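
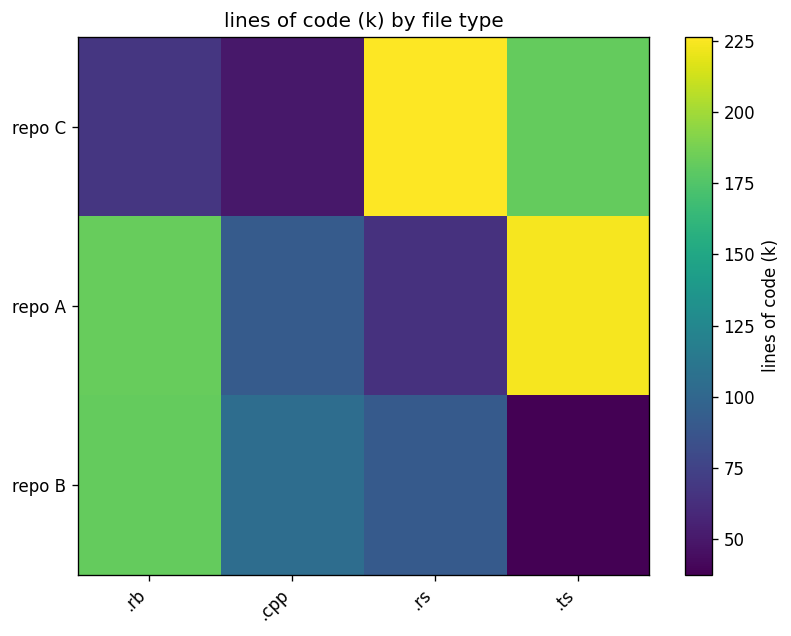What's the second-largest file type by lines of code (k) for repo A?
.rb

Top 3 for repo A: .ts ≈ 220, .rb ≈ 180, .cpp ≈ 100.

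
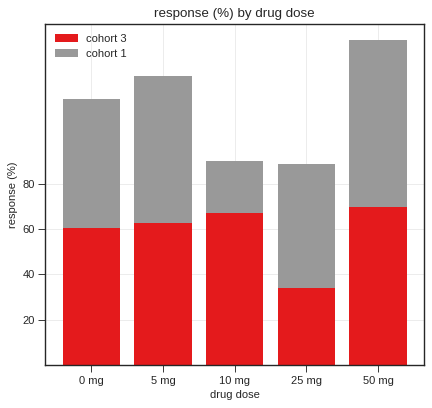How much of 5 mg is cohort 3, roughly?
cohort 3 top ≈ 60, bottom ≈ 0; segment ≈ 60.

≈ 60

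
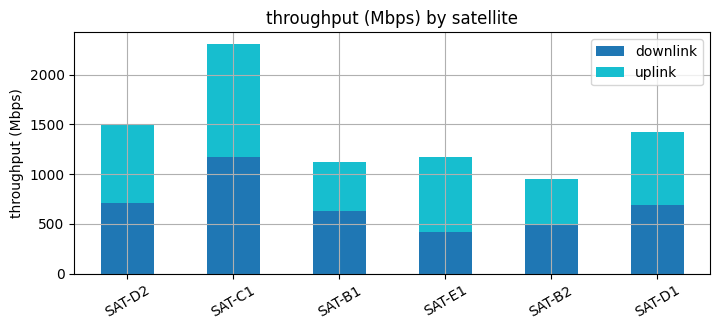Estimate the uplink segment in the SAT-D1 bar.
≈ 800

uplink top ≈ 1400, bottom ≈ 600; segment ≈ 800.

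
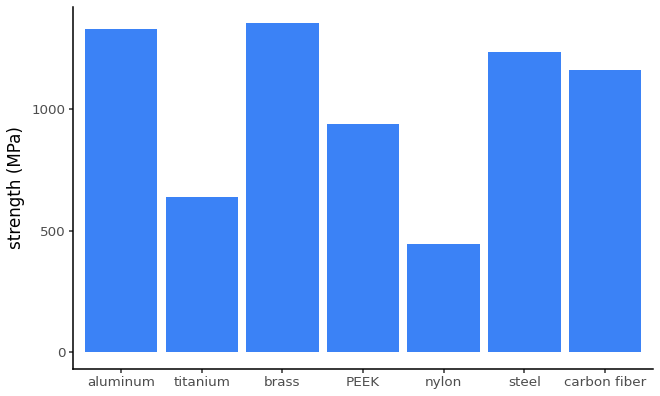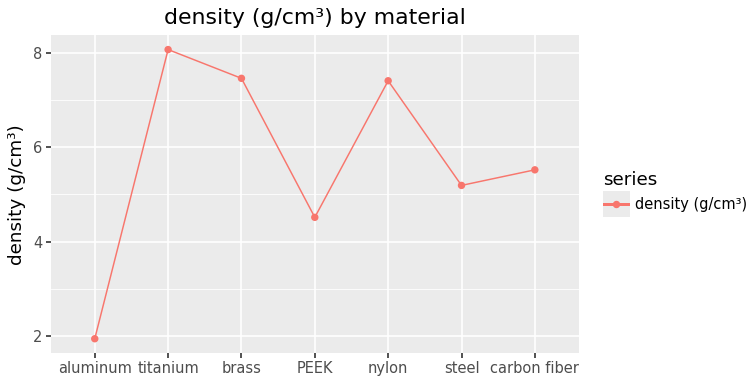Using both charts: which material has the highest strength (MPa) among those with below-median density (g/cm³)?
Chart 2 median density (g/cm³) ≈ 6; below-median materials: aluminum, PEEK, steel. Among those, aluminum has the highest strength (MPa) (≈ 1400).

aluminum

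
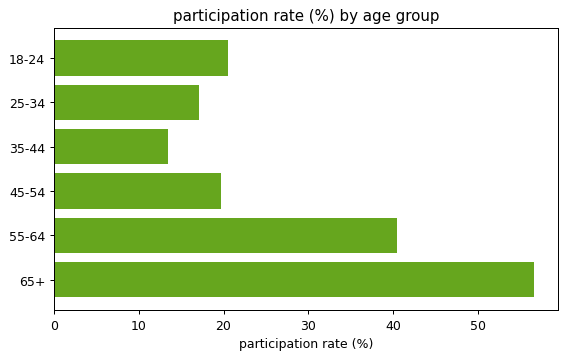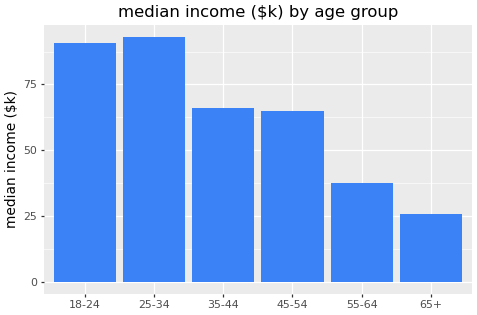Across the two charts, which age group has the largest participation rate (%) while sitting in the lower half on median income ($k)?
65+

Chart 2 median median income ($k) ≈ 70; below-median age groups: 45-54, 55-64, 65+. Among those, 65+ has the highest participation rate (%) (≈ 60).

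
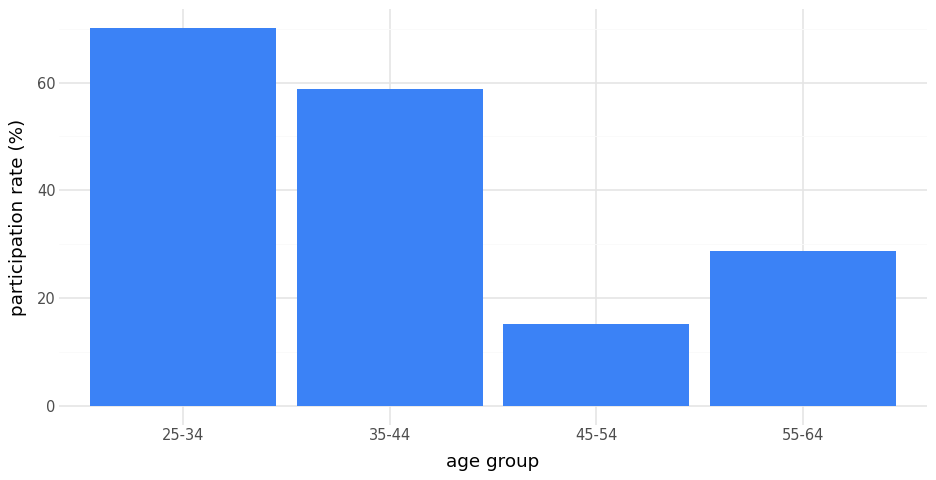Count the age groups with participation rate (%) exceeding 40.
2

Above 40: 25-34, 35-44.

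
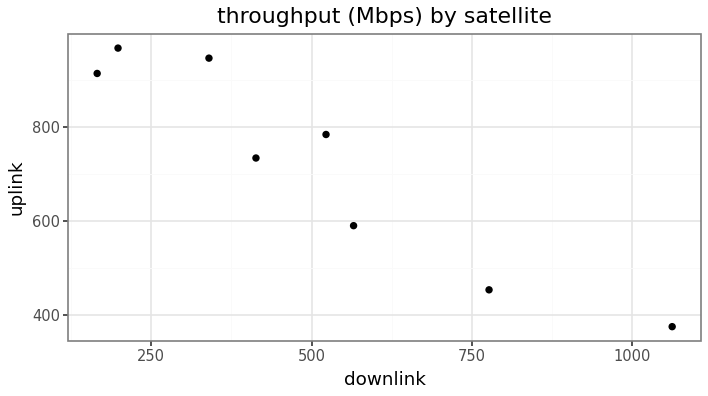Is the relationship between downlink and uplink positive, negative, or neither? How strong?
negative, strong

Points are negatively correlated; strong (|r| ≈ 0.9).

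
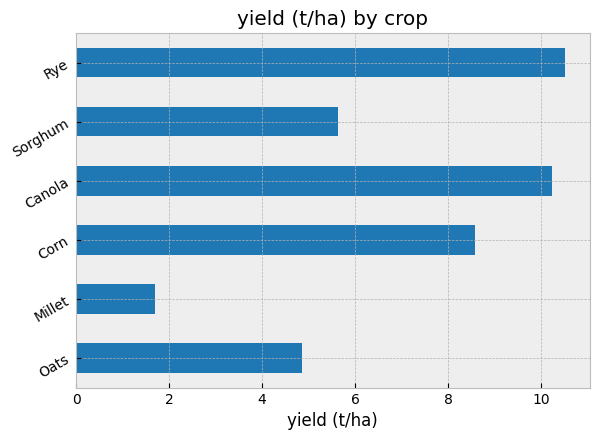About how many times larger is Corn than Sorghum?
≈ 1.5×

Corn ≈ 9, Sorghum ≈ 6; 9/6 ≈ 1.5.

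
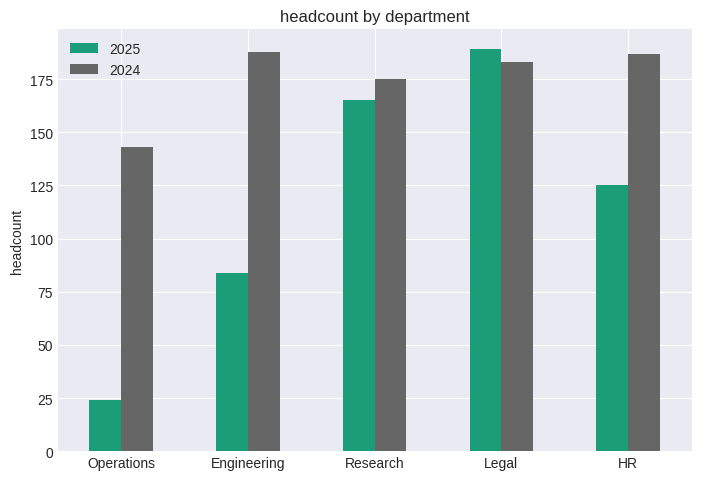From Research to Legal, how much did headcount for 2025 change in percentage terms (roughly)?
Research ≈ 160, Legal ≈ 180; (180 − 160) / 160 ≈ +12.5%.

≈ +12.5%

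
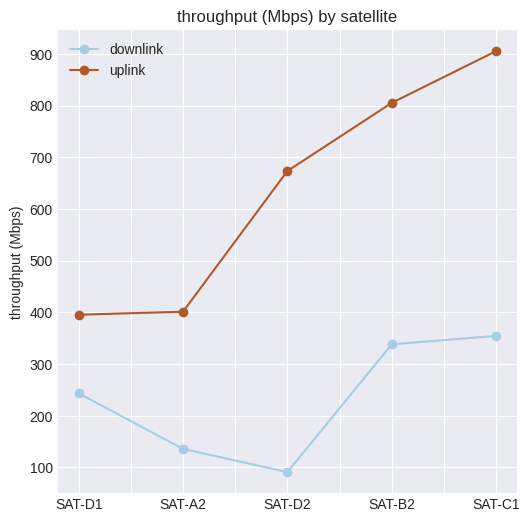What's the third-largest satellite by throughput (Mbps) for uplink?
SAT-D2

Top 4 for uplink: SAT-C1 ≈ 900, SAT-B2 ≈ 800, SAT-D2 ≈ 700, SAT-A2 ≈ 400.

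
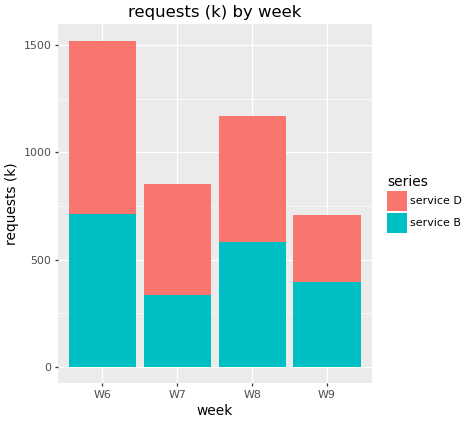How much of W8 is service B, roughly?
service B top ≈ 600, bottom ≈ 0; segment ≈ 600.

≈ 600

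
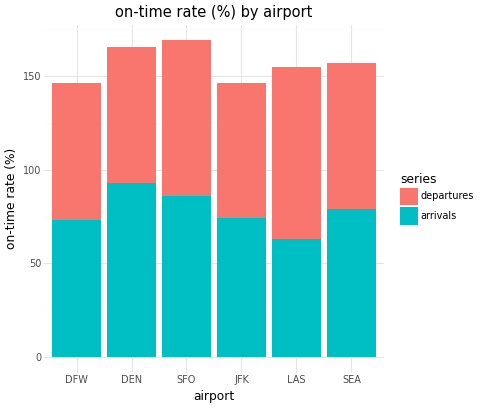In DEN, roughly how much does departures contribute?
≈ 60

departures top ≈ 160, bottom ≈ 100; segment ≈ 60.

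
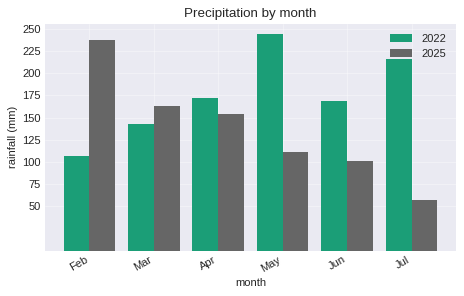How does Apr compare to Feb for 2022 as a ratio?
≈ 1.75×

Apr ≈ 175, Feb ≈ 100; 175/100 ≈ 1.75.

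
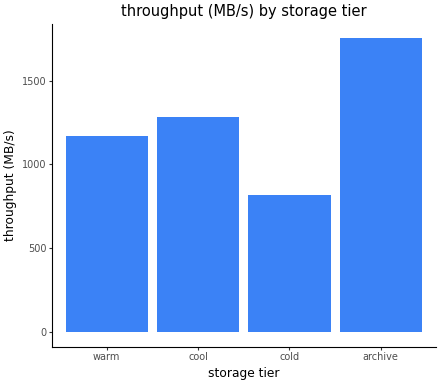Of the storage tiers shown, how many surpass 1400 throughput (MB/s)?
Above 1400: archive.

1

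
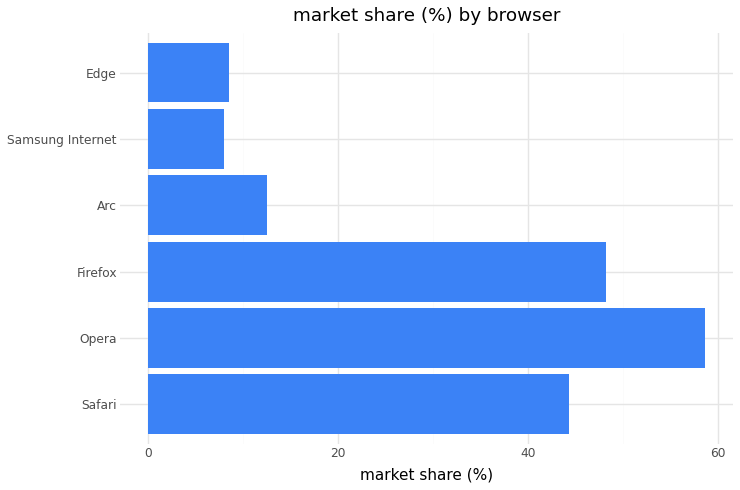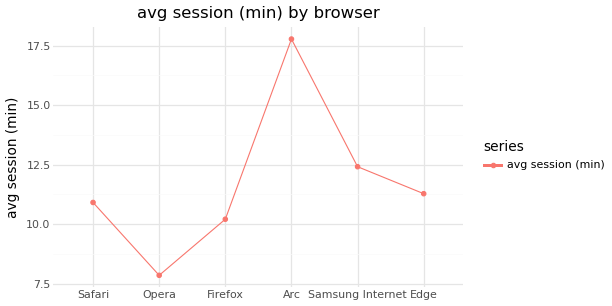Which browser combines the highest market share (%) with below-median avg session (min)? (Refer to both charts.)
Opera

Chart 2 median avg session (min) ≈ 12; below-median browsers: Safari, Opera, Firefox. Among those, Opera has the highest market share (%) (≈ 60).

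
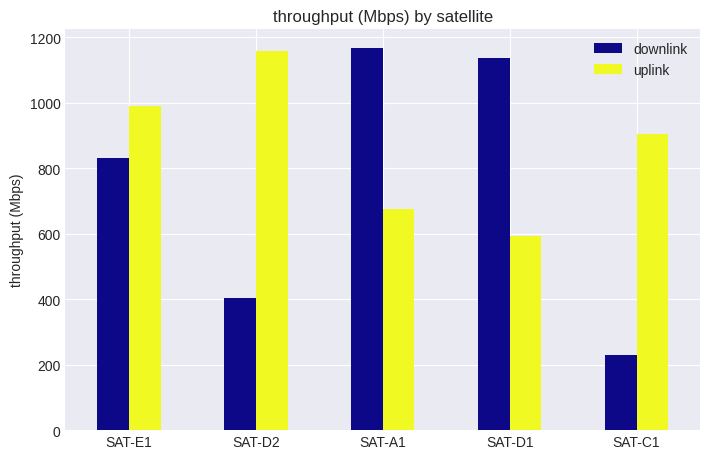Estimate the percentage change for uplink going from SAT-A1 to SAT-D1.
SAT-A1 ≈ 700, SAT-D1 ≈ 600; (600 − 700) / 700 ≈ -14.3%.

≈ -14.3%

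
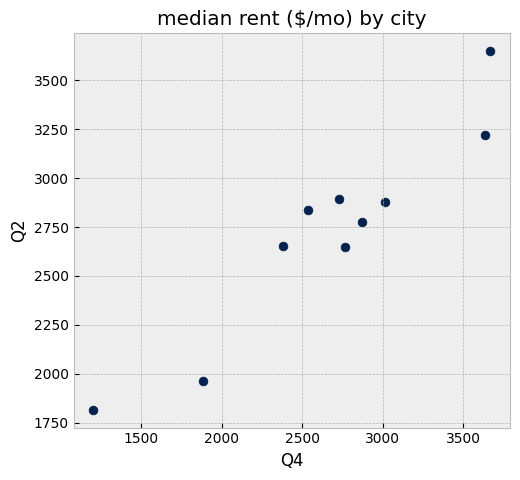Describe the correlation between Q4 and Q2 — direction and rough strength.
positive, strong

Points are positively correlated; strong (|r| ≈ 0.9).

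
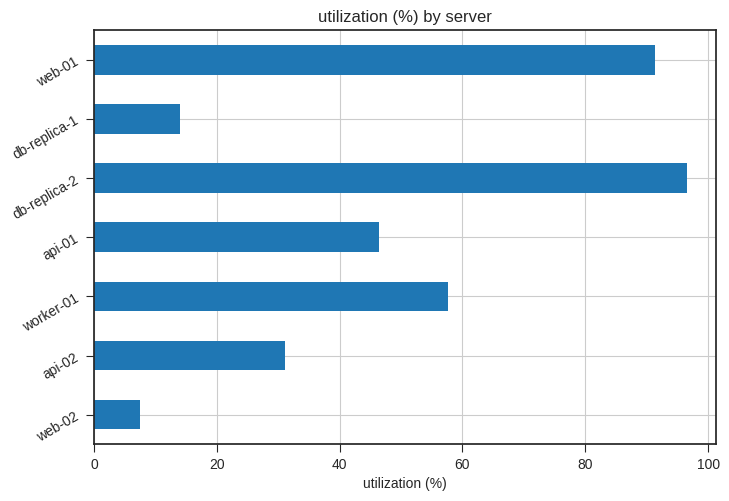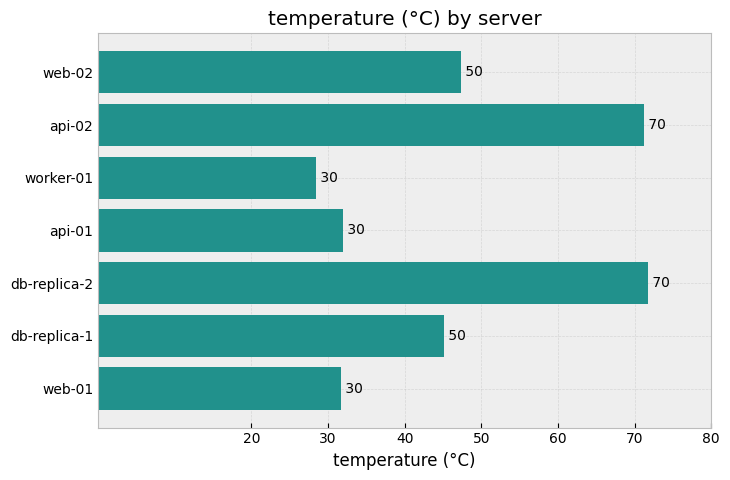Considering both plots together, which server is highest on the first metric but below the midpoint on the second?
Chart 2 median temperature (°C) ≈ 50; below-median servers: worker-01, api-01, web-01. Among those, web-01 has the highest utilization (%) (≈ 90).

web-01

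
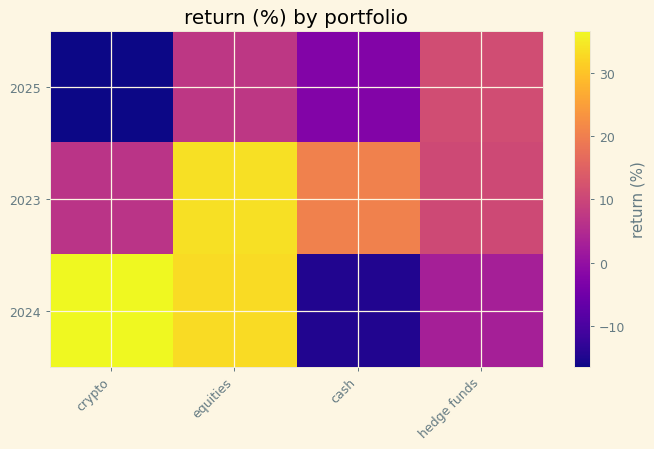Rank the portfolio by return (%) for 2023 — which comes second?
cash

Top 3 for 2023: equities ≈ 35, cash ≈ 20, hedge funds ≈ 10.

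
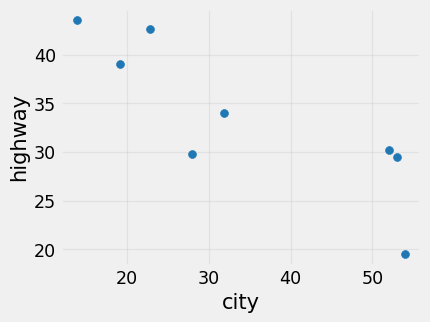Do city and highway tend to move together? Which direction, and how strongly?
Points are negatively correlated; strong (|r| ≈ 0.8).

negative, strong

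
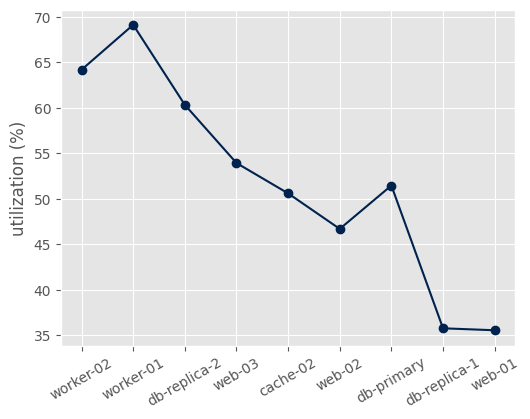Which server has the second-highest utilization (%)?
Top 3: worker-01 ≈ 70, worker-02 ≈ 65, db-replica-2 ≈ 60.

worker-02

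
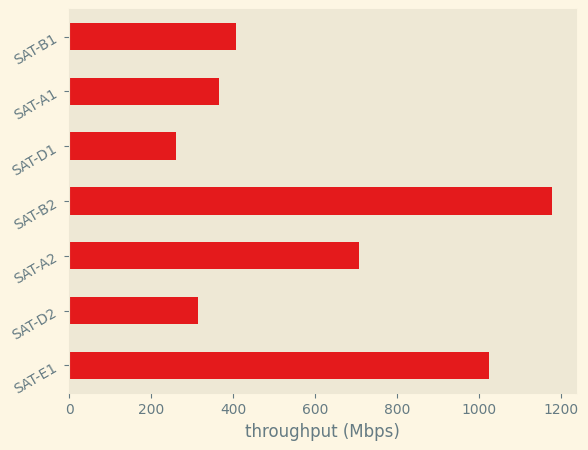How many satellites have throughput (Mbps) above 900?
Above 900: SAT-E1, SAT-B2.

2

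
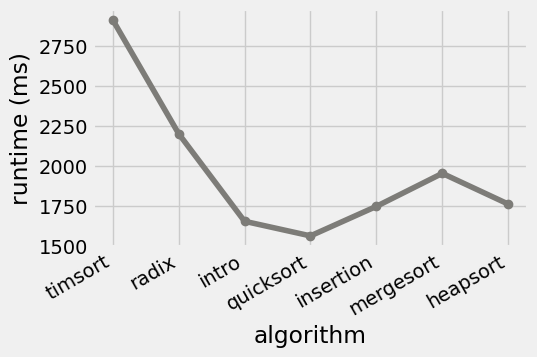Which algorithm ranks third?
mergesort

Top 4: timsort ≈ 3000, radix ≈ 2200, mergesort ≈ 2000, heapsort ≈ 1800.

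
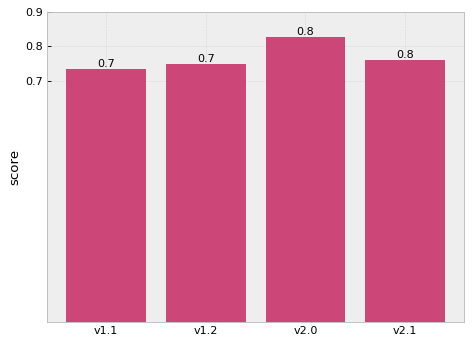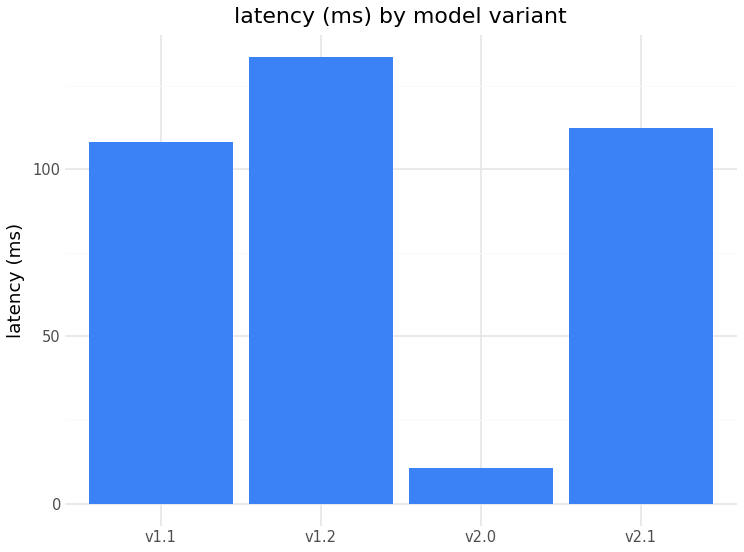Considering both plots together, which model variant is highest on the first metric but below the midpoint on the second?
v2.0

Chart 2 median latency (ms) ≈ 120; below-median model variants: v1.1, v2.0. Among those, v2.0 has the highest score (≈ 0.8).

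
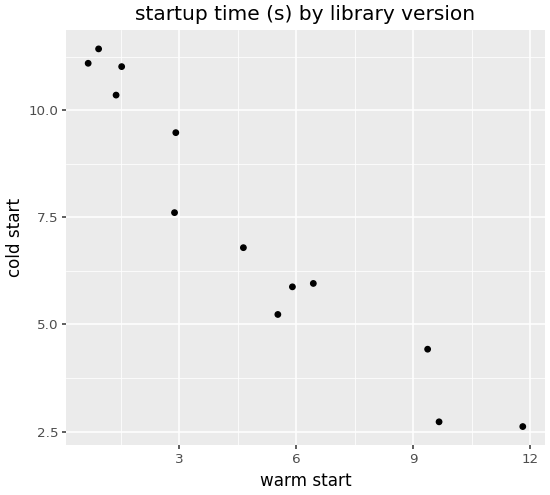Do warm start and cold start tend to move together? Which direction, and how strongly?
Points are negatively correlated; strong (|r| ≈ 1.0).

negative, strong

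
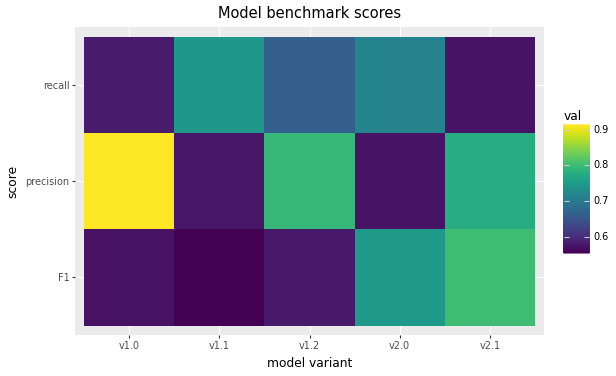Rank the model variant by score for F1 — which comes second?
v2.0

Top 3 for F1: v2.1 ≈ 0.80, v2.0 ≈ 0.75, v1.2 ≈ 0.60.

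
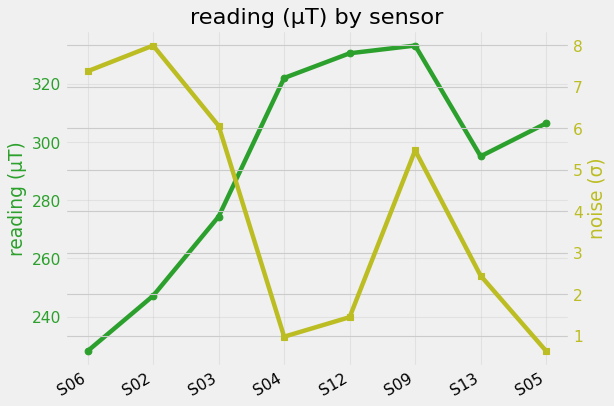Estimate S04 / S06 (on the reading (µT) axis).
S04 ≈ 320, S06 ≈ 230; 320/230 ≈ 1.39.

≈ 1.39×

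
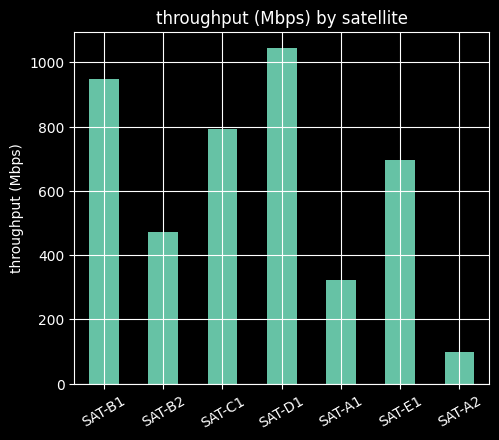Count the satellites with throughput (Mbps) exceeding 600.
4

Above 600: SAT-B1, SAT-C1, SAT-D1, SAT-E1.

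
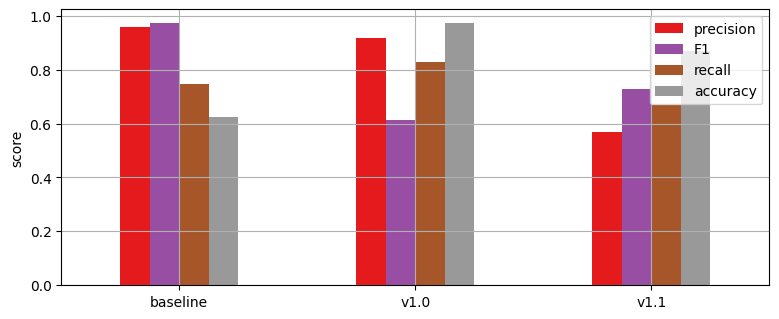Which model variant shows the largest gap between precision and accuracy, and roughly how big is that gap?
baseline: precision ≈ 1.0, accuracy ≈ 0.6 → gap ≈ 0.4. Next-largest (v1.1) is only ≈ 0.3.

baseline, ≈ 0.4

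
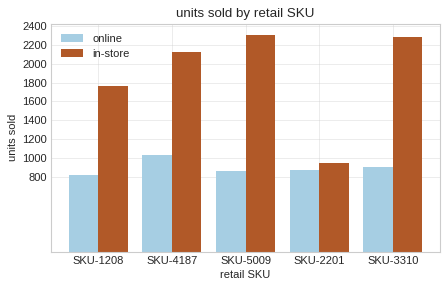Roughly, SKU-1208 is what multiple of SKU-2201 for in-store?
SKU-1208 ≈ 1800, SKU-2201 ≈ 1000; 1800/1000 ≈ 1.8.

≈ 1.8×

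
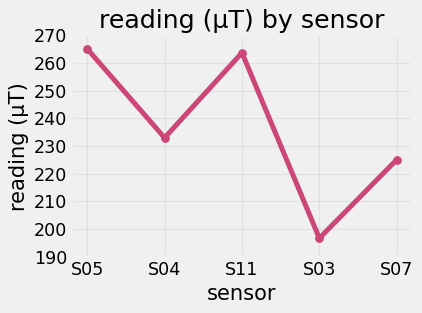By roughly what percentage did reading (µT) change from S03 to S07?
S03 ≈ 200, S07 ≈ 230; (230 − 200) / 200 ≈ +15%.

≈ +15%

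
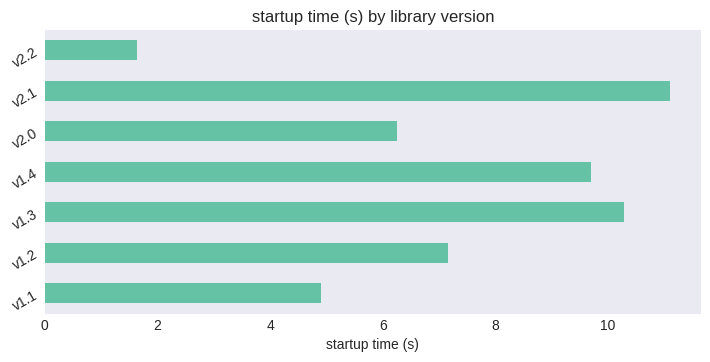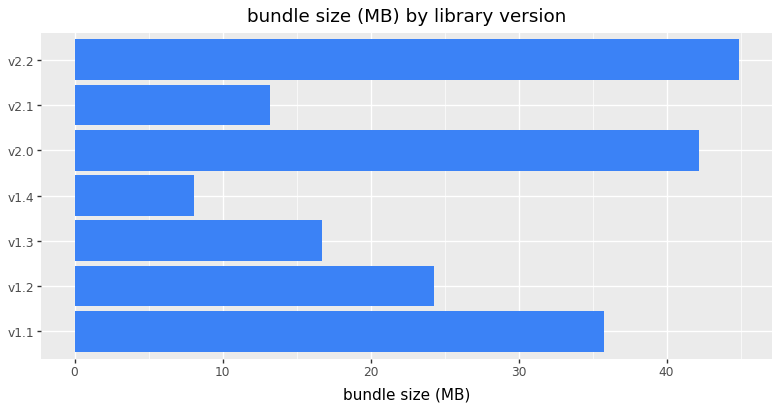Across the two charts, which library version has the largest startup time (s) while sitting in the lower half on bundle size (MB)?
v2.1

Chart 2 median bundle size (MB) ≈ 25; below-median library versions: v1.3, v1.4, v2.1. Among those, v2.1 has the highest startup time (s) (≈ 12).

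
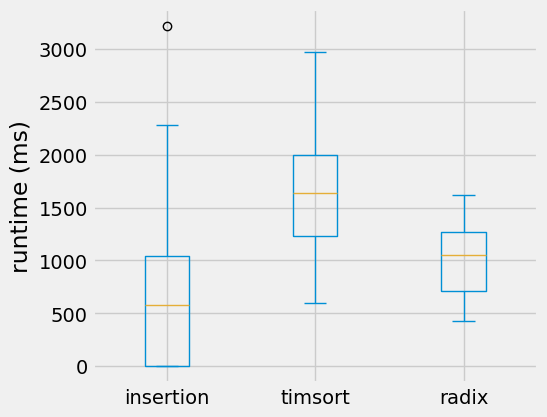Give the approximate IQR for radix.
Q3 ≈ 1300, Q1 ≈ 700; IQR ≈ 600.

≈ 600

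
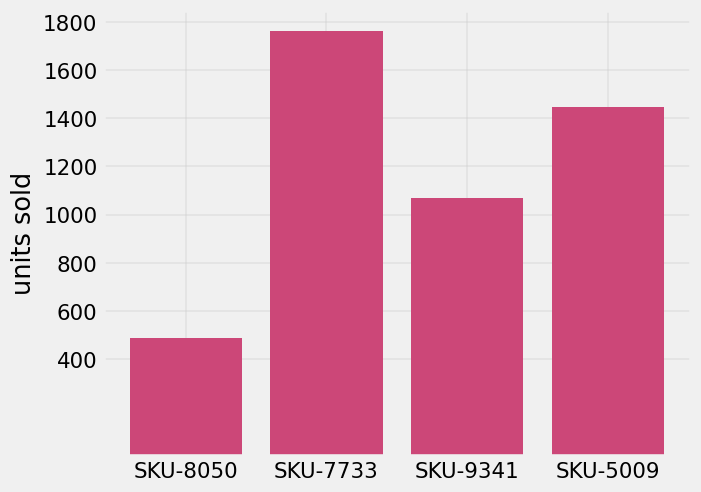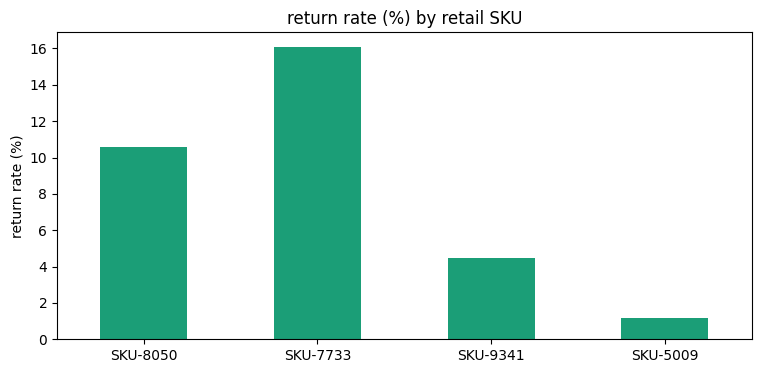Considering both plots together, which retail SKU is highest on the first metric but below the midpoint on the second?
Chart 2 median return rate (%) ≈ 8; below-median retail SKUs: SKU-9341, SKU-5009. Among those, SKU-5009 has the highest units sold (≈ 1400).

SKU-5009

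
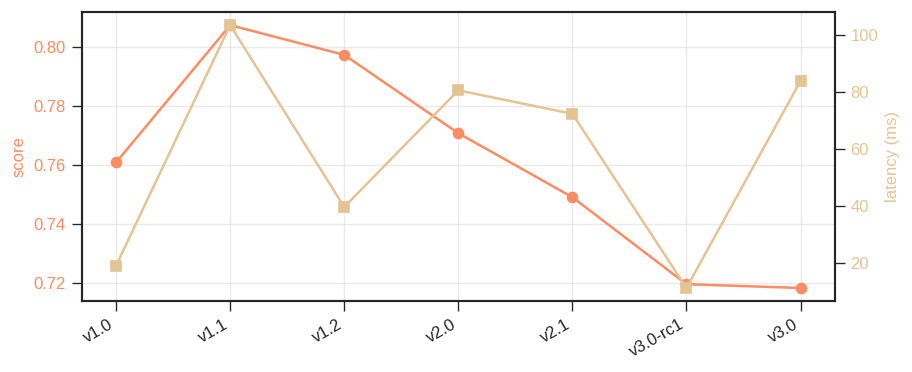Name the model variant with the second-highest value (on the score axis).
Top 3 (on the score axis): v1.1 ≈ 0.81, v1.2 ≈ 0.80, v2.0 ≈ 0.77.

v1.2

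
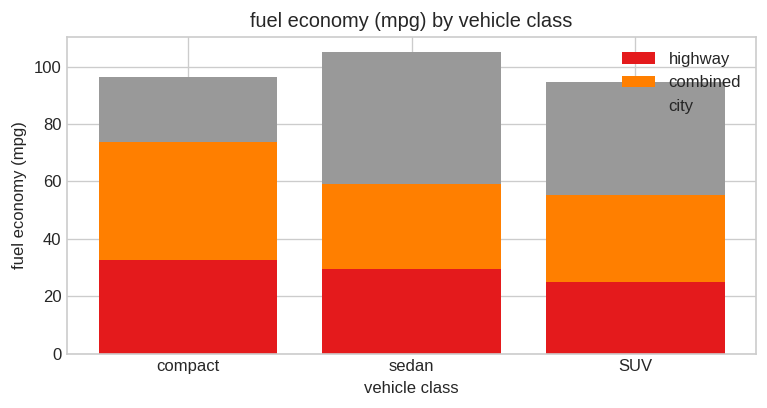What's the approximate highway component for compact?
highway top ≈ 30, bottom ≈ 0; segment ≈ 30.

≈ 30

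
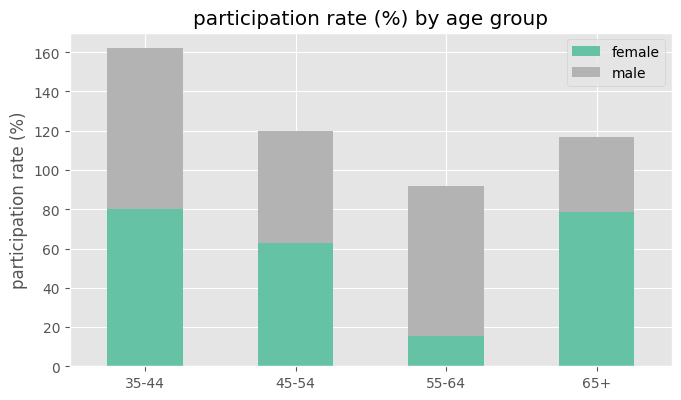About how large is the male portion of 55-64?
male top ≈ 100, bottom ≈ 20; segment ≈ 80.

≈ 80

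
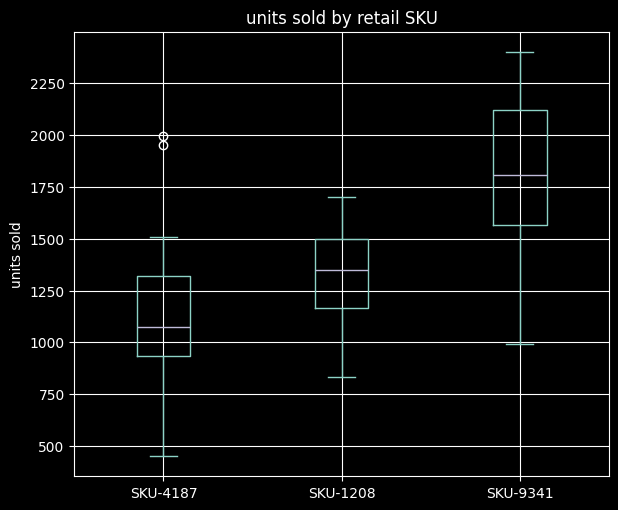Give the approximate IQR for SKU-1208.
Q3 ≈ 1500, Q1 ≈ 1200; IQR ≈ 300.

≈ 300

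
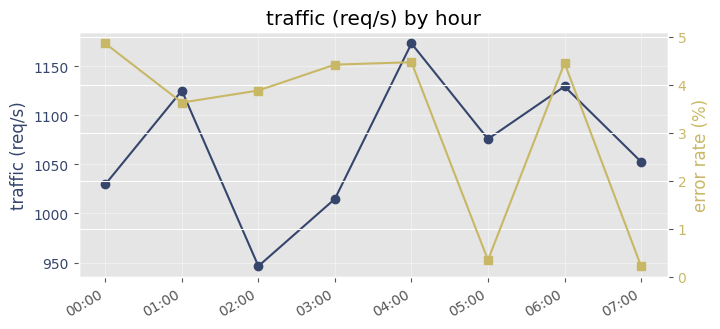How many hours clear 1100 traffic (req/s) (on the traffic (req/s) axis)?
3

Above 1100: 01:00, 04:00, 06:00.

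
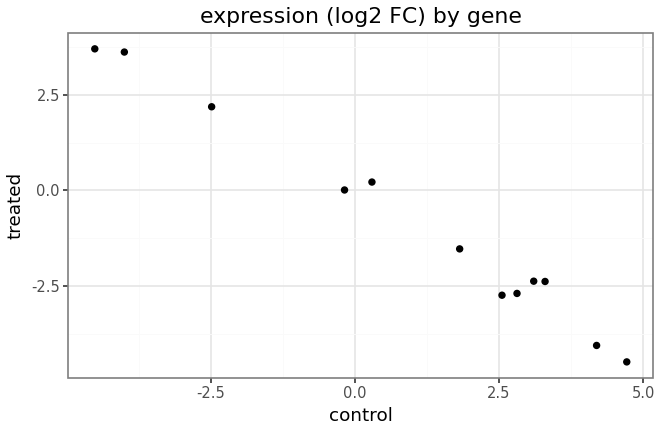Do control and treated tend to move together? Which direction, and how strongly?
negative, strong

Points are negatively correlated; strong (|r| ≈ 1.0).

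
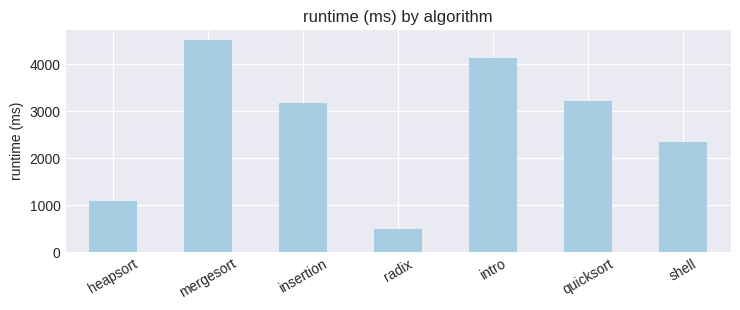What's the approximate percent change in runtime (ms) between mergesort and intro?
≈ -11.1%

mergesort ≈ 4500, intro ≈ 4000; (4000 − 4500) / 4500 ≈ -11.1%.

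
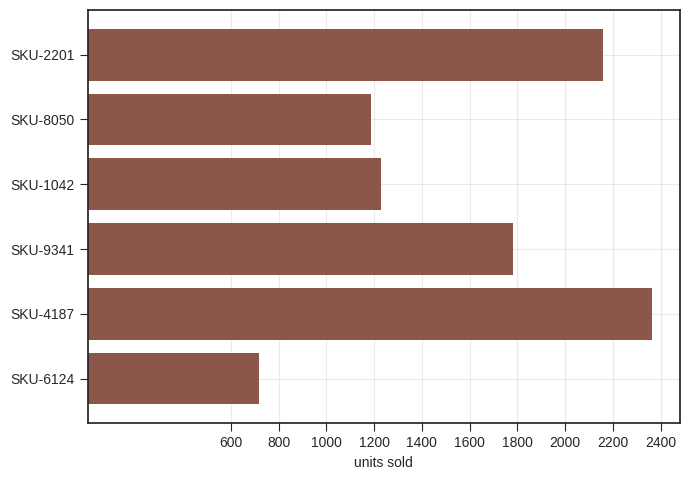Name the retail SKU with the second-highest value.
SKU-2201

Top 3: SKU-4187 ≈ 2400, SKU-2201 ≈ 2200, SKU-9341 ≈ 1800.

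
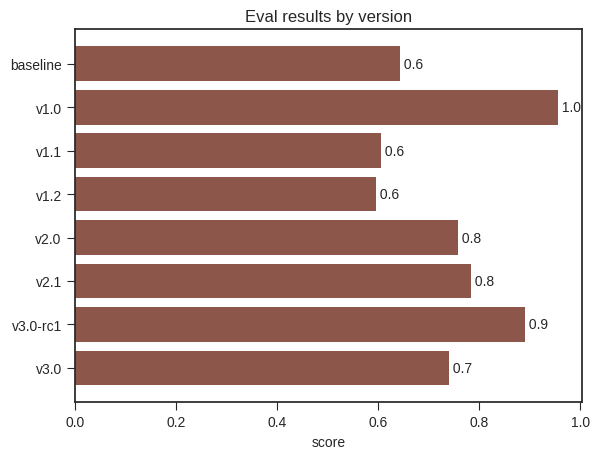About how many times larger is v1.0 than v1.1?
≈ 1.67×

v1.0 ≈ 1.0, v1.1 ≈ 0.6; 1.0/0.6 ≈ 1.67.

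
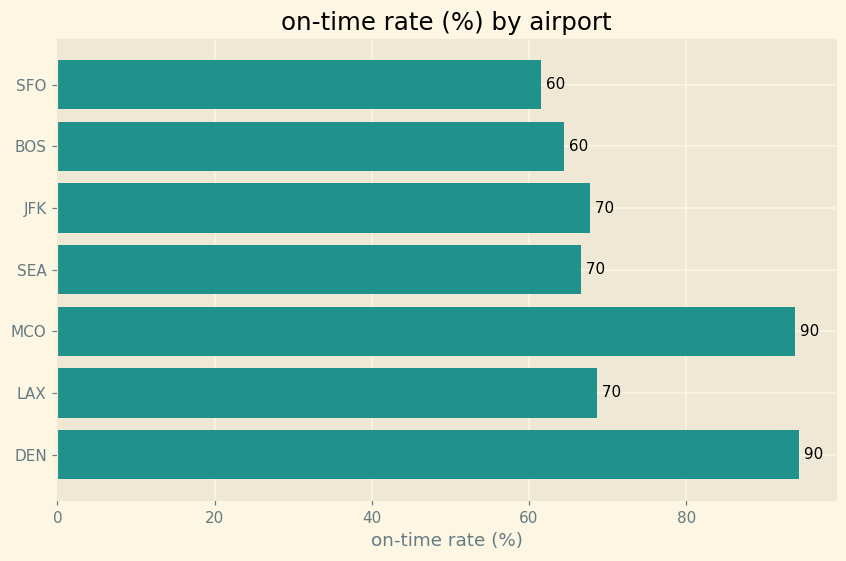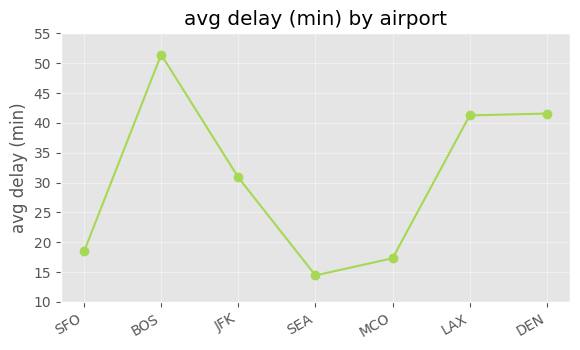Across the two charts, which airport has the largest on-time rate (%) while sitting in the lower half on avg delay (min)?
MCO

Chart 2 median avg delay (min) ≈ 30; below-median airports: SFO, SEA, MCO. Among those, MCO has the highest on-time rate (%) (≈ 90).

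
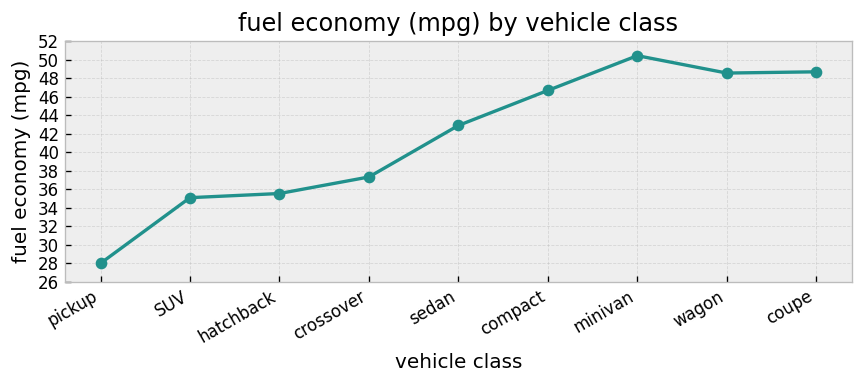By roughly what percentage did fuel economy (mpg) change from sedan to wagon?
sedan ≈ 42, wagon ≈ 48; (48 − 42) / 42 ≈ +14.3%.

≈ +14.3%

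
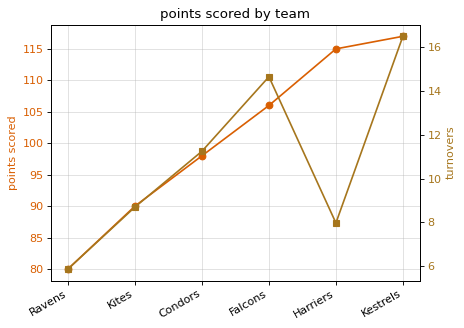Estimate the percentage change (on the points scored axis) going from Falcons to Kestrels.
Falcons ≈ 105, Kestrels ≈ 115; (115 − 105) / 105 ≈ +9.5%.

≈ +9.5%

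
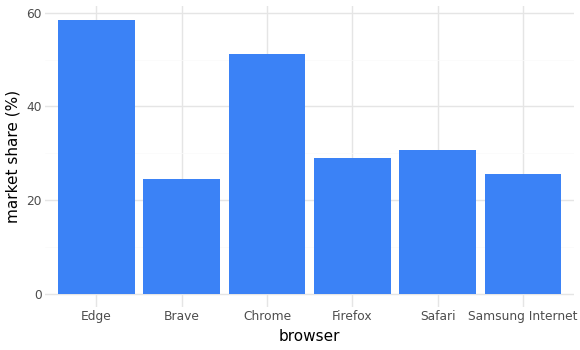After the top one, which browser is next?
Chrome

Top 3: Edge ≈ 60, Chrome ≈ 50, Safari ≈ 30.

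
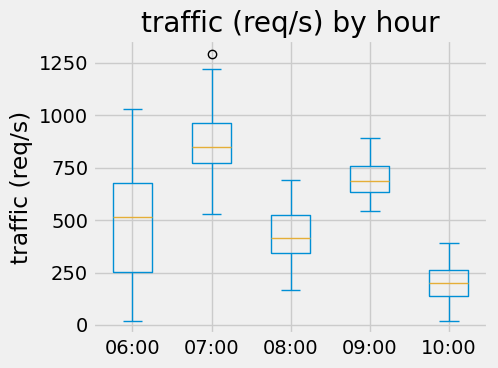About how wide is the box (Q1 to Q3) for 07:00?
≈ 200

Q3 ≈ 1000, Q1 ≈ 800; IQR ≈ 200.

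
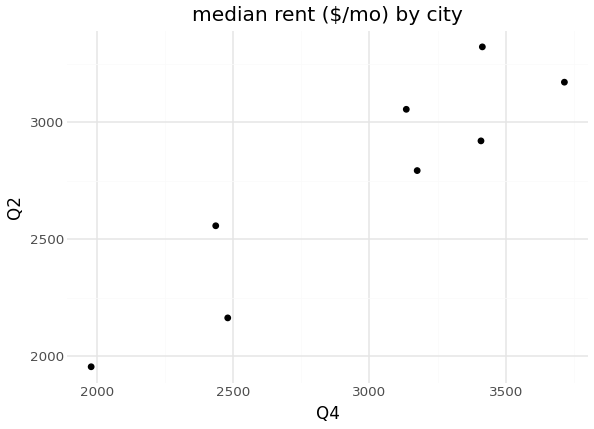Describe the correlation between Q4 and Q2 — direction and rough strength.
positive, strong

Points are positively correlated; strong (|r| ≈ 0.9).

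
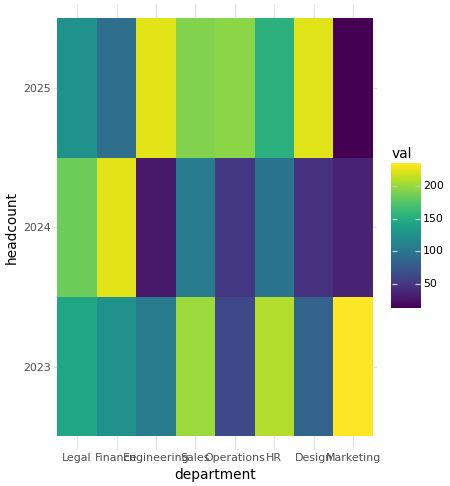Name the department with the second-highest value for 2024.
Top 3 for 2024: Finance ≈ 220, Legal ≈ 180, Sales ≈ 100.

Legal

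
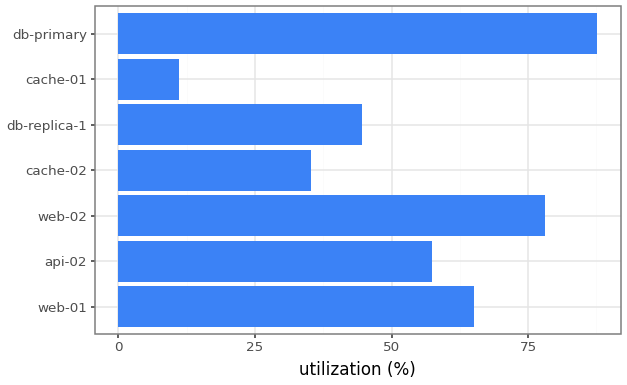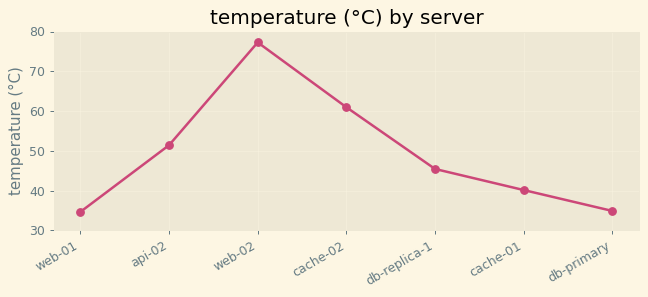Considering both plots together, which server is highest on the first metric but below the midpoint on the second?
Chart 2 median temperature (°C) ≈ 50; below-median servers: web-01, cache-01, db-primary. Among those, db-primary has the highest utilization (%) (≈ 90).

db-primary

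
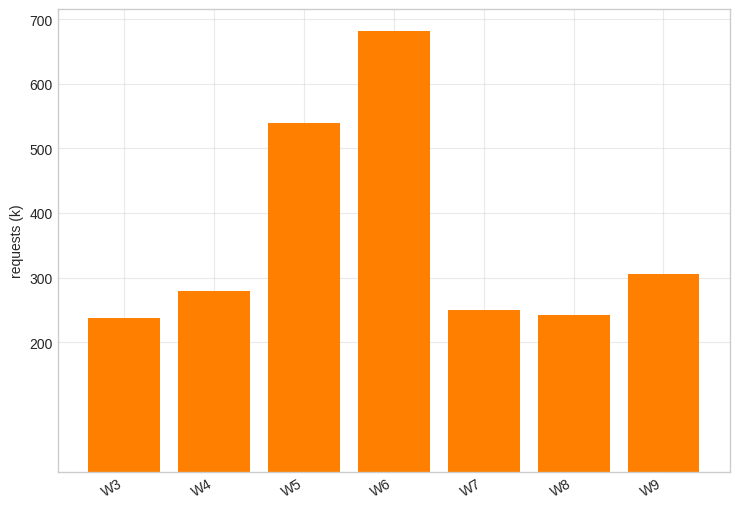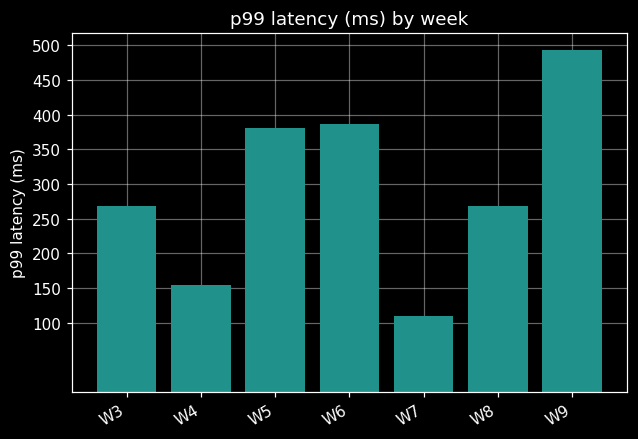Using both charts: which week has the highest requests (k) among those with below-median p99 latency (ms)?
Chart 2 median p99 latency (ms) ≈ 250; below-median weeks: W4, W7, W8. Among those, W4 has the highest requests (k) (≈ 300).

W4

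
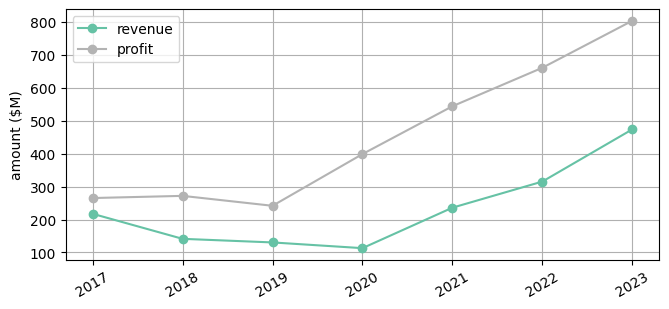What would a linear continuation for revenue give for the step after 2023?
≈ 650

Last three: 200, 300, 500 → slope ≈ 150/step → next ≈ 650.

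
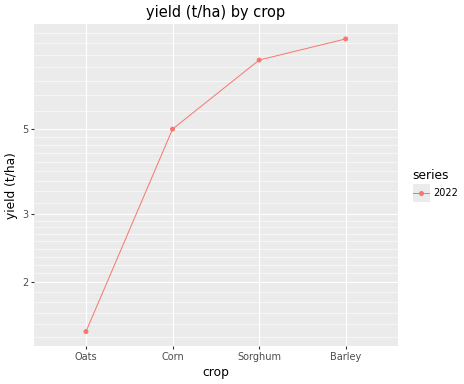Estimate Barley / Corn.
Barley ≈ 9, Corn ≈ 5; 9/5 ≈ 1.8.

≈ 1.8×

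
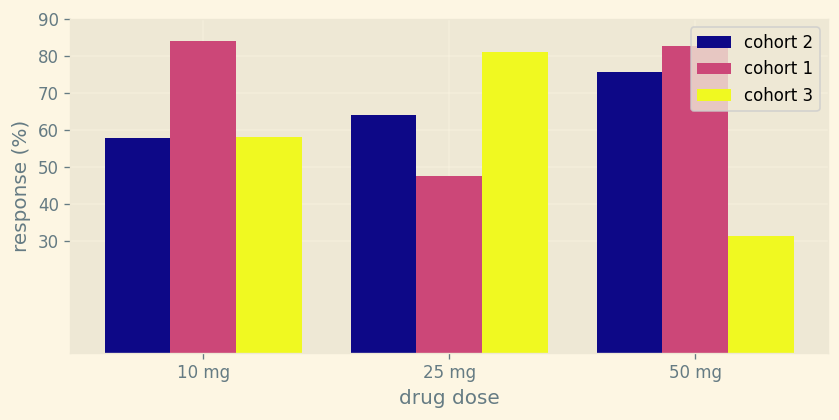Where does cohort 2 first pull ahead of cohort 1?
25 mg

10 mg: cohort 2 ≈ 60 vs cohort 1 ≈ 80 (not yet); 25 mg: cohort 2 ≈ 60 vs cohort 1 ≈ 50 (first crossover).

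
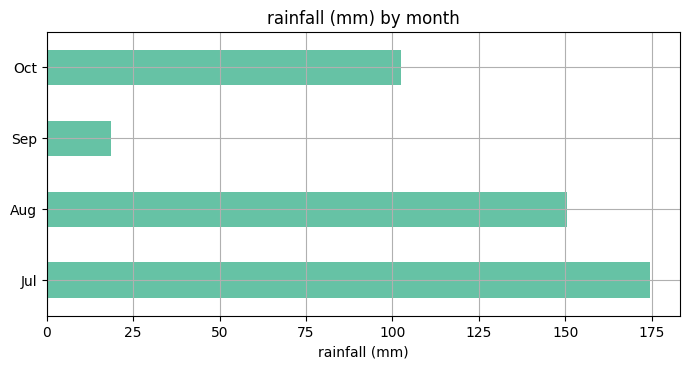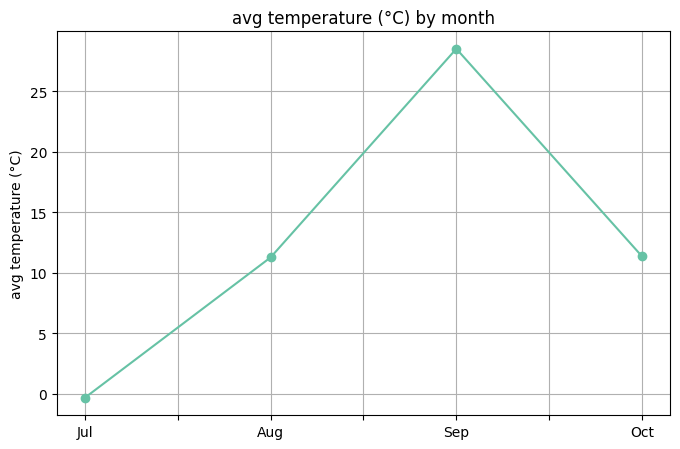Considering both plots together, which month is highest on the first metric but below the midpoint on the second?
Jul

Chart 2 median avg temperature (°C) ≈ 10; below-median months: Jul, Aug. Among those, Jul has the highest rainfall (mm) (≈ 180).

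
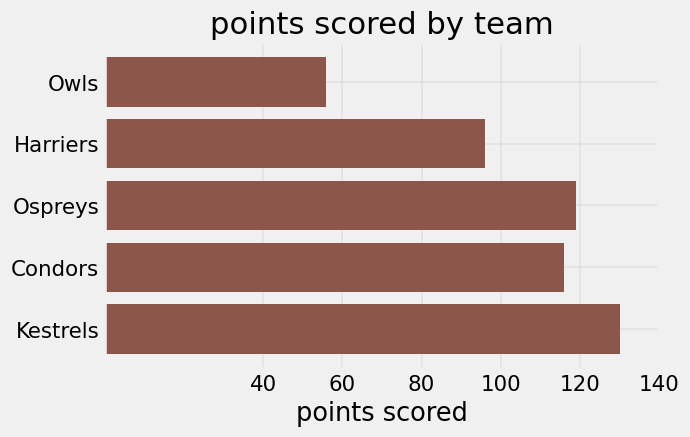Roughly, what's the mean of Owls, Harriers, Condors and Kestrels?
≈ 100

(60 + 100 + 120 + 120) / 4 ≈ 100.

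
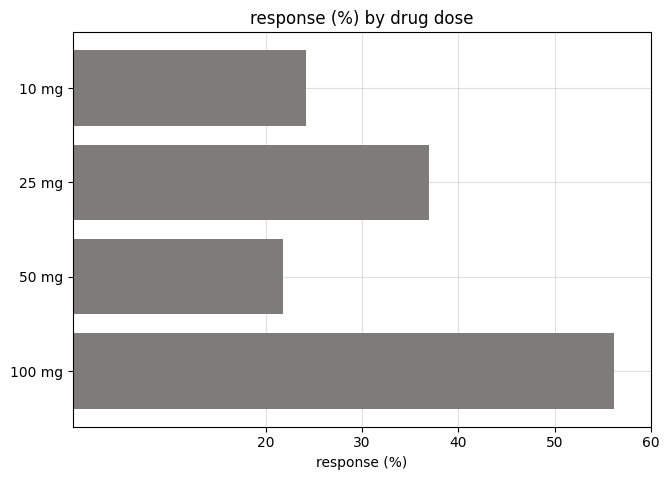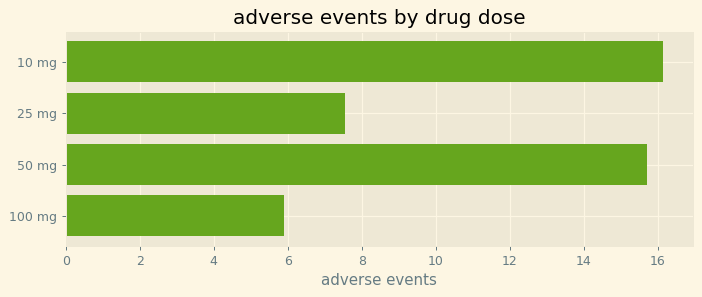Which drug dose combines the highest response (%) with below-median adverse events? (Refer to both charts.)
100 mg

Chart 2 median adverse events ≈ 12; below-median drug doses: 25 mg, 100 mg. Among those, 100 mg has the highest response (%) (≈ 60).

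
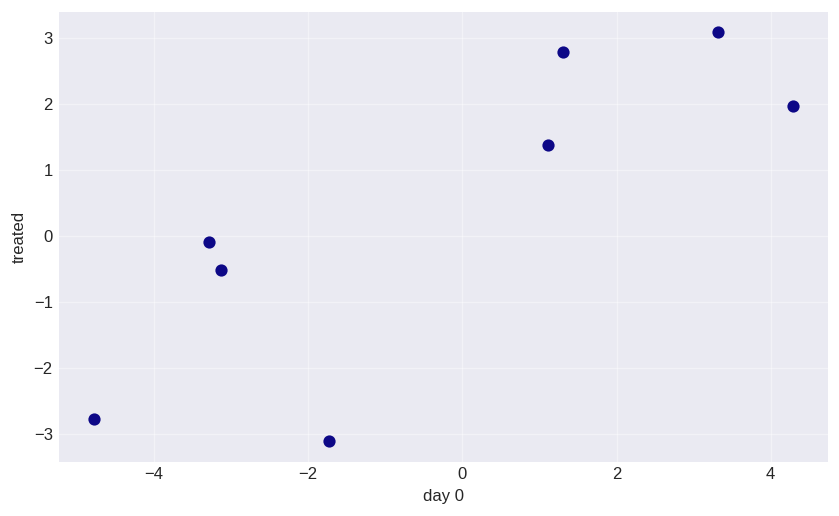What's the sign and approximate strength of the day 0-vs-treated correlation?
Points are positively correlated; strong (|r| ≈ 0.8).

positive, strong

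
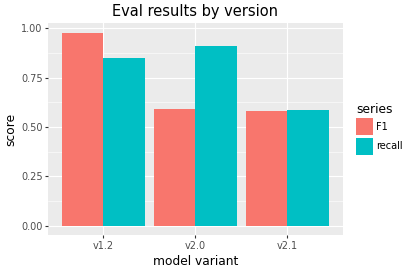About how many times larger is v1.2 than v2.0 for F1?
≈ 1.67×

v1.2 ≈ 1.0, v2.0 ≈ 0.6; 1.0/0.6 ≈ 1.67.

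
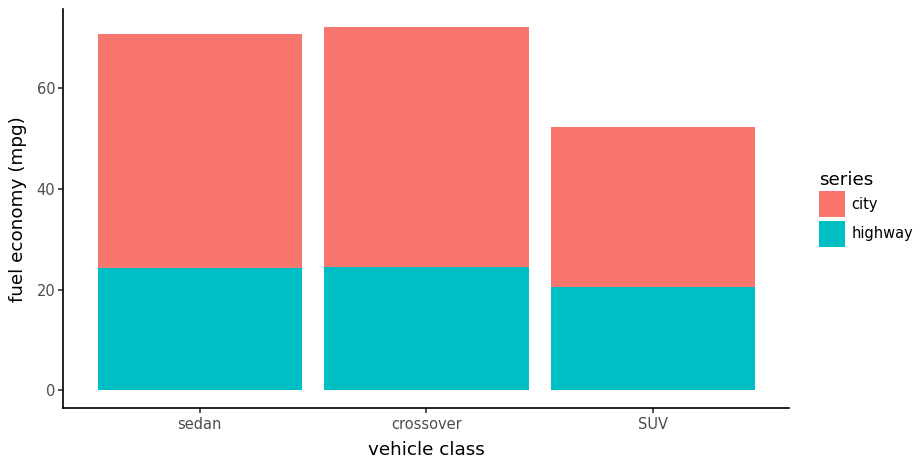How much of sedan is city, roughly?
city top ≈ 70, bottom ≈ 20; segment ≈ 50.

≈ 50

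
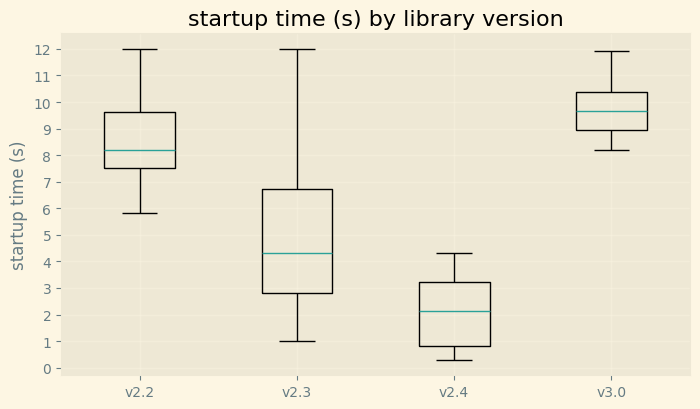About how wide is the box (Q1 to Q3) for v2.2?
Q3 ≈ 10, Q1 ≈ 8; IQR ≈ 2.

≈ 2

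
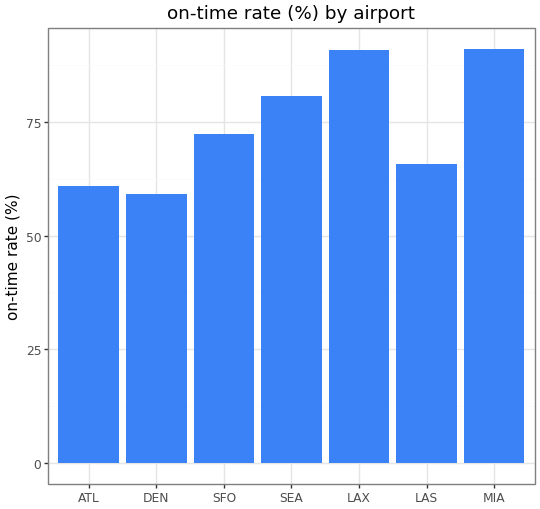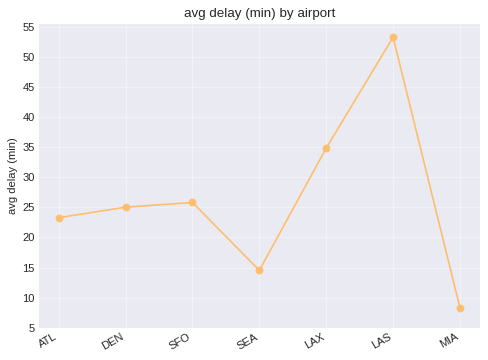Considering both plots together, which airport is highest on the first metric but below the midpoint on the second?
Chart 2 median avg delay (min) ≈ 25; below-median airports: ATL, SEA, MIA. Among those, MIA has the highest on-time rate (%) (≈ 90).

MIA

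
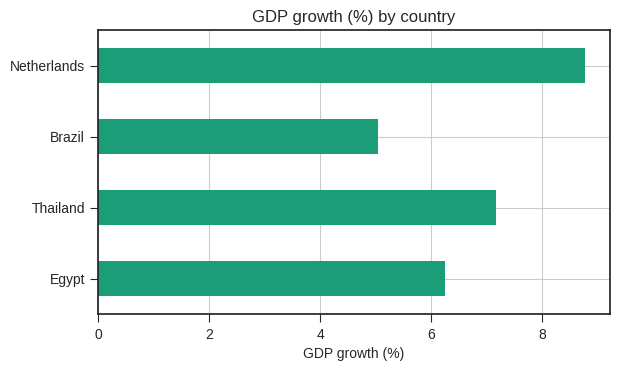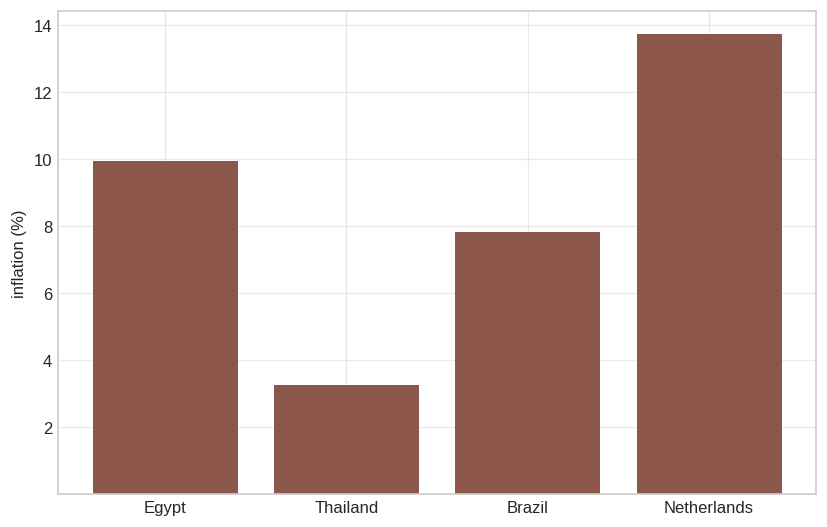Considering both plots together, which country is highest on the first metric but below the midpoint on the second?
Chart 2 median inflation (%) ≈ 8; below-median countries: Thailand, Brazil. Among those, Thailand has the highest GDP growth (%) (≈ 7).

Thailand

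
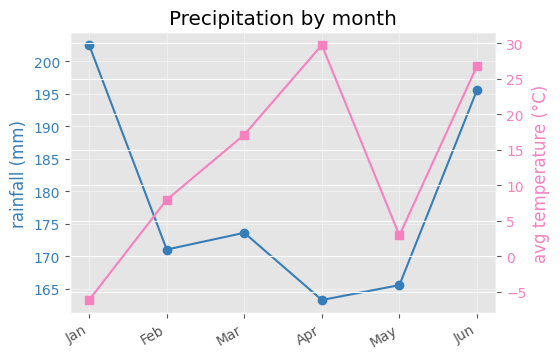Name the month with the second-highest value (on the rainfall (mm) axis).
Jun

Top 3 (on the rainfall (mm) axis): Jan ≈ 200, Jun ≈ 195, Mar ≈ 175.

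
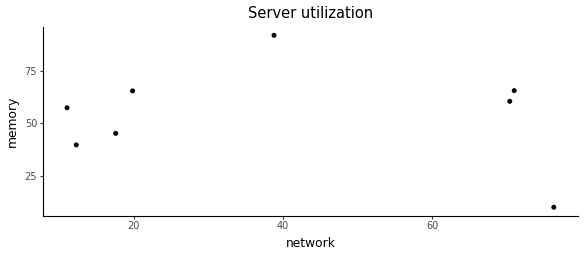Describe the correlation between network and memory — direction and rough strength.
no clear correlation

Points are roughly uncorrelated; weak (|r| ≈ 0.2).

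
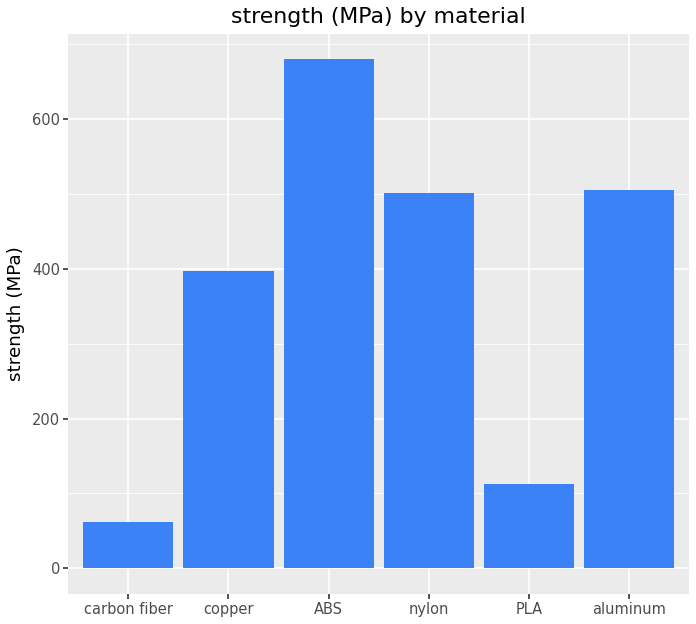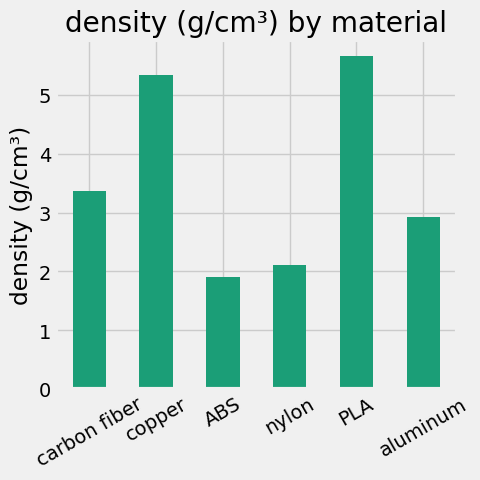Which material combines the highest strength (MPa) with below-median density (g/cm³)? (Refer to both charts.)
Chart 2 median density (g/cm³) ≈ 3; below-median materials: ABS, nylon, aluminum. Among those, ABS has the highest strength (MPa) (≈ 700).

ABS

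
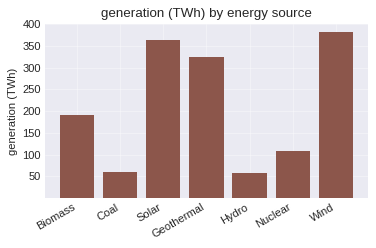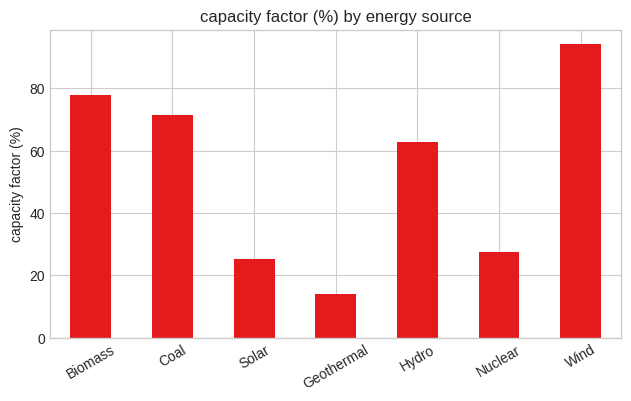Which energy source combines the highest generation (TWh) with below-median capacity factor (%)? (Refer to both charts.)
Solar

Chart 2 median capacity factor (%) ≈ 60; below-median energy sources: Solar, Geothermal, Nuclear. Among those, Solar has the highest generation (TWh) (≈ 350).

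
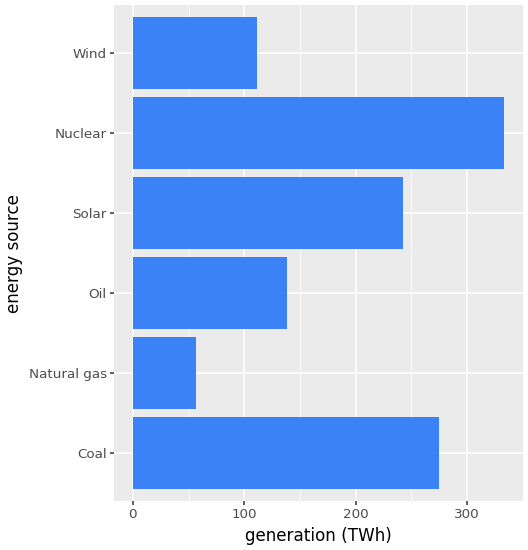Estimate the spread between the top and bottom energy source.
≈ 300

Max Nuclear ≈ 350, min Natural gas ≈ 50; range ≈ 300.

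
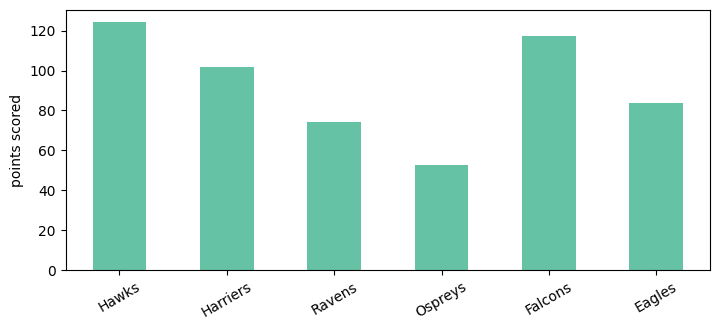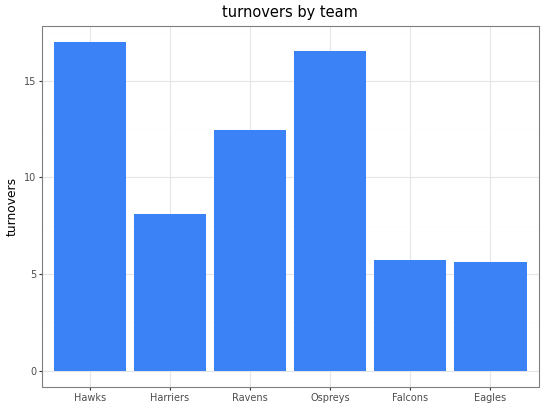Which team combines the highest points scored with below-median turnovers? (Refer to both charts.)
Chart 2 median turnovers ≈ 10; below-median teams: Harriers, Falcons, Eagles. Among those, Falcons has the highest points scored (≈ 120).

Falcons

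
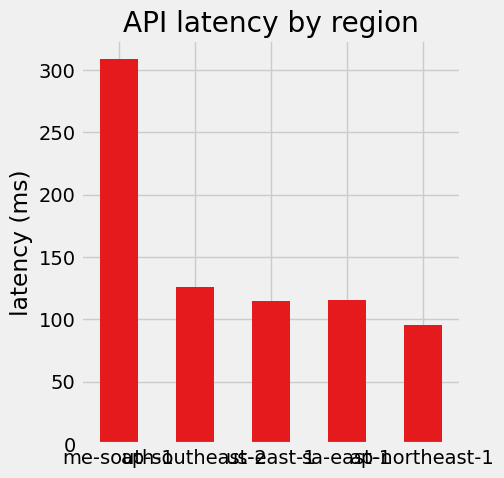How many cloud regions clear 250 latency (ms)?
1

Above 250: me-south-1.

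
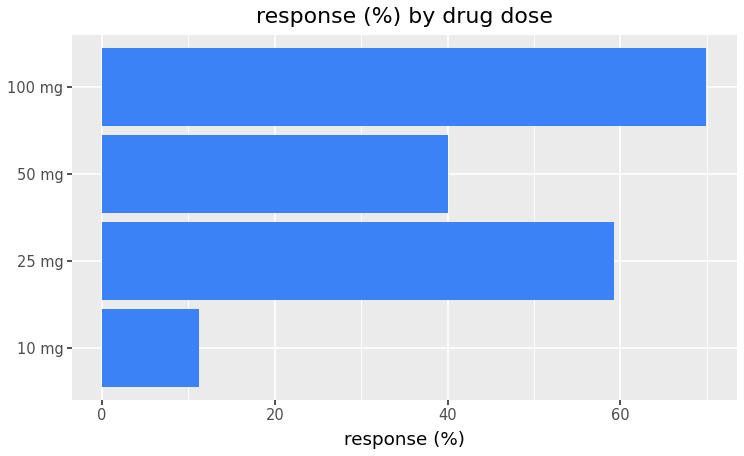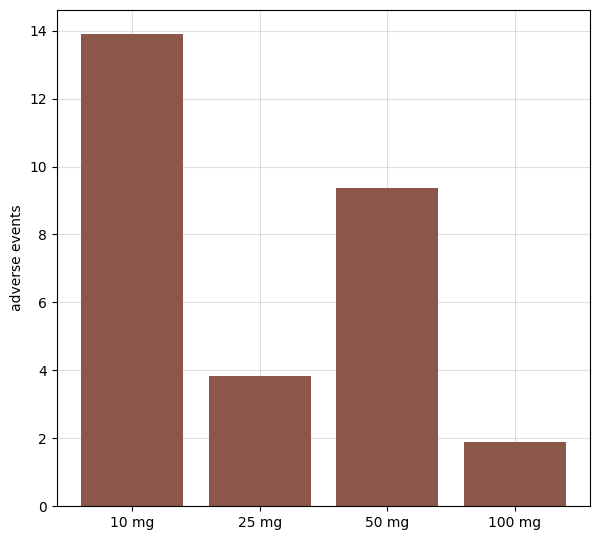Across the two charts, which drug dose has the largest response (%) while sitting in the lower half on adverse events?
100 mg

Chart 2 median adverse events ≈ 6; below-median drug doses: 25 mg, 100 mg. Among those, 100 mg has the highest response (%) (≈ 70).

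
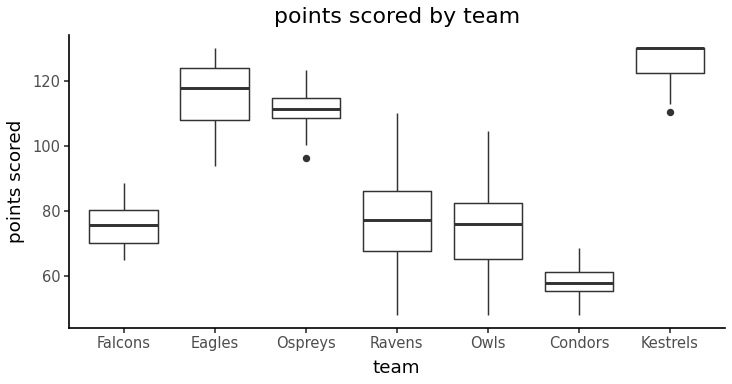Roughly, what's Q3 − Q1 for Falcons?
Q3 ≈ 80, Q1 ≈ 70; IQR ≈ 10.

≈ 10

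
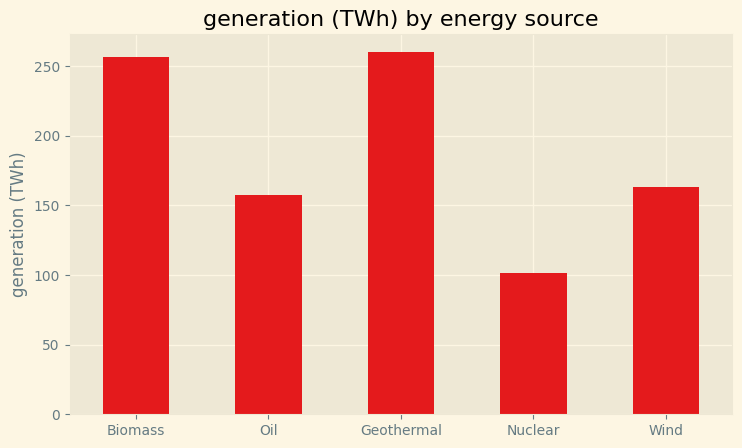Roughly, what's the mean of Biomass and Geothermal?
≈ 250

(250 + 250) / 2 ≈ 250.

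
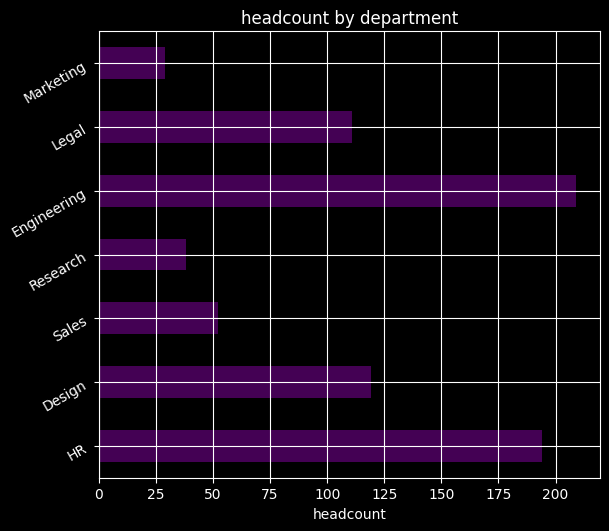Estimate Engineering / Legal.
Engineering ≈ 200, Legal ≈ 120; 200/120 ≈ 1.67.

≈ 1.67×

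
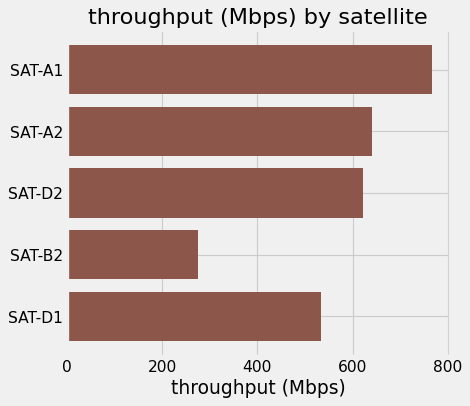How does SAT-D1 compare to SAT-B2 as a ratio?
SAT-D1 ≈ 500, SAT-B2 ≈ 300; 500/300 ≈ 1.67.

≈ 1.67×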